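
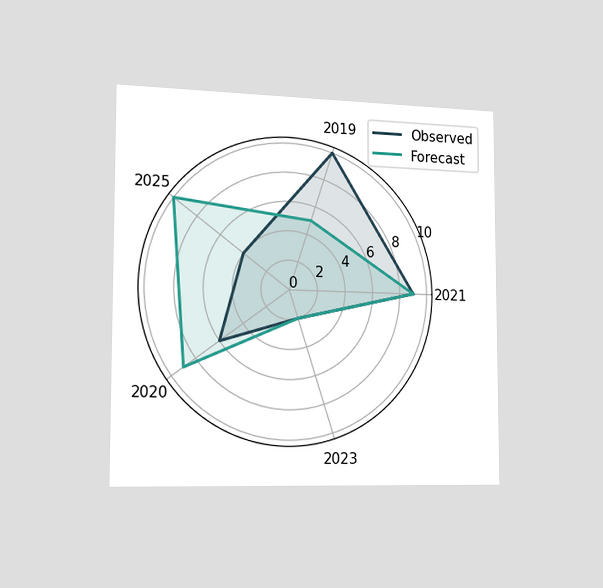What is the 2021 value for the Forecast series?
9

The chart is viewed slightly from the left. On the 2021 axis, Forecast reaches 9.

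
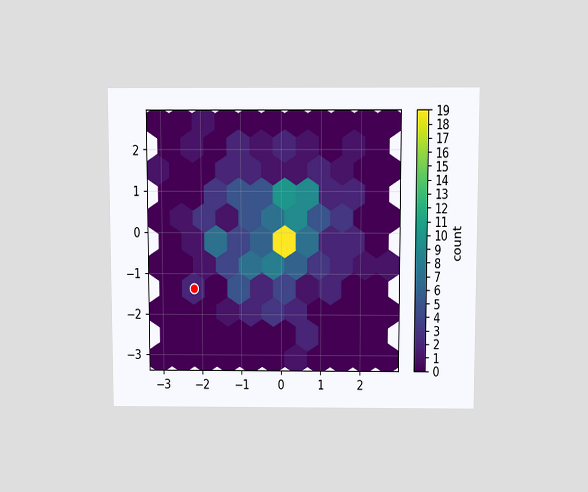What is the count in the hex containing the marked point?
The chart is viewed slightly from above. The marked hex reads 2 on the colorbar.

2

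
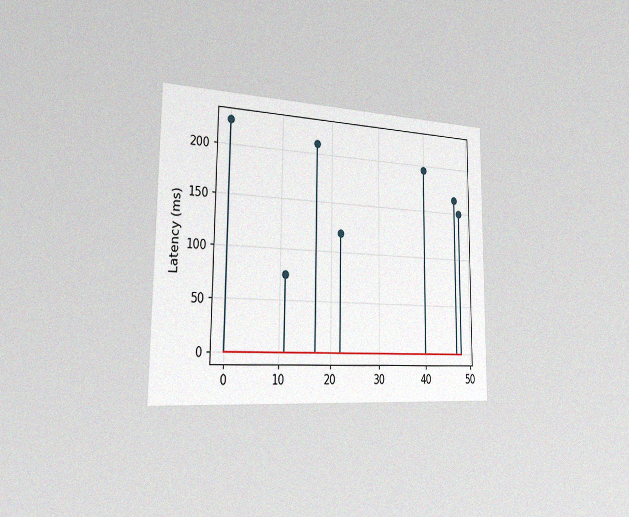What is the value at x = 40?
195ms

The chart is viewed slightly from the left, with some photo noise. The stem at x=40 reaches 195ms.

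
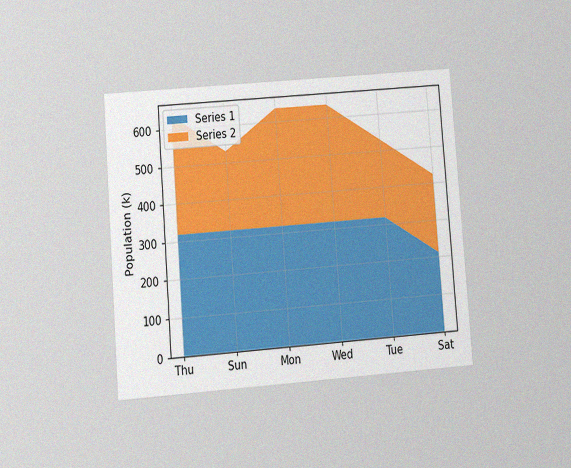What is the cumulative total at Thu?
636k

The chart is tilted about 4° counter-clockwise and viewed at a slight angle, with some photo noise. The stacked total at Thu reaches 636k.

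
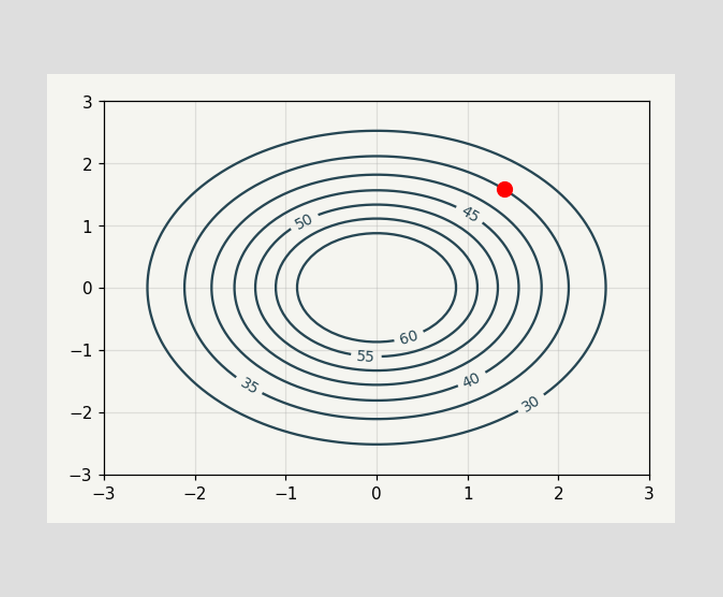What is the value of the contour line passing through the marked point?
35

The marked point sits on the contour labelled 35.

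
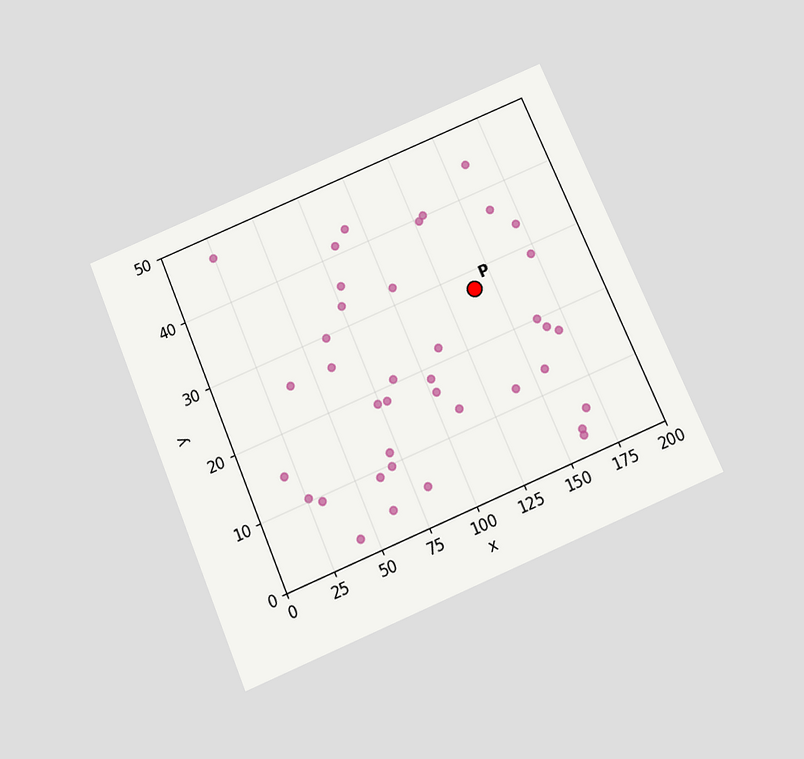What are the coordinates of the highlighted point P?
The chart is tilted about 23° counter-clockwise and viewed slightly from below. Following the gridlines from P to each axis, P sits at (140, 27.5).

(140, 27.5)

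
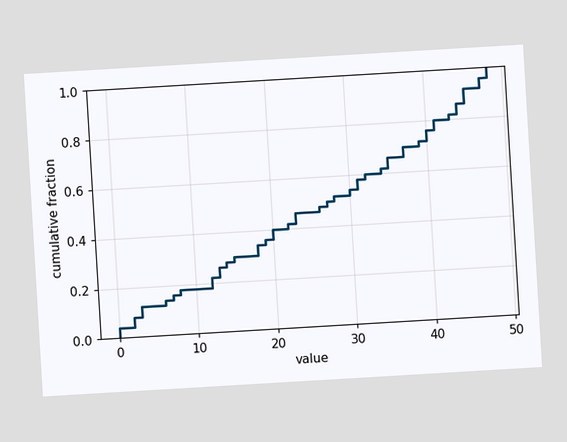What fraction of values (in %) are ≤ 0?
4%

The chart is tilted about 3° counter-clockwise. At x=0 the ECDF step is at 4%.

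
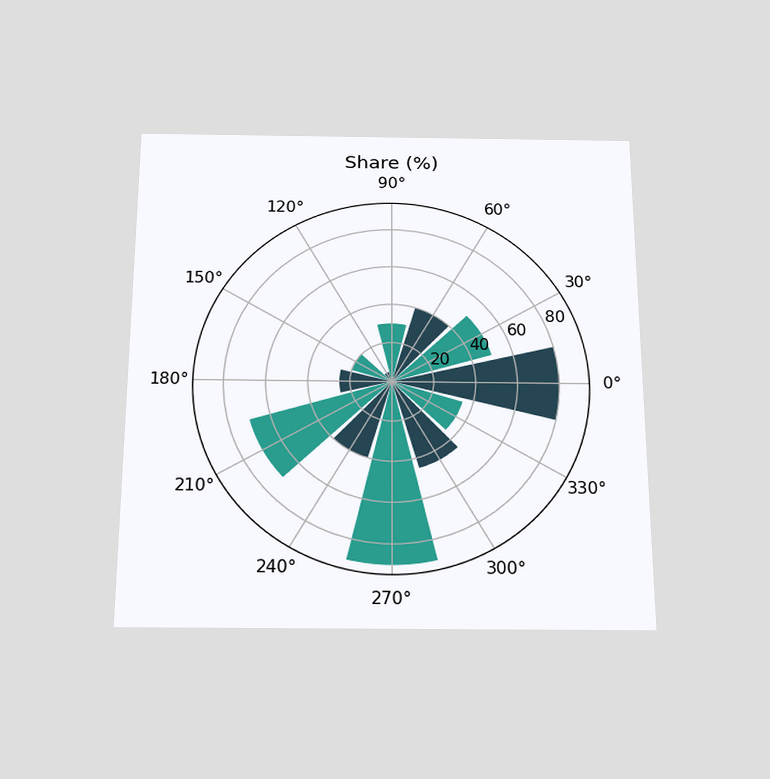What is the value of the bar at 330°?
35%

The chart is viewed slightly from below. The bar at 330° reaches 35% on the radial axis.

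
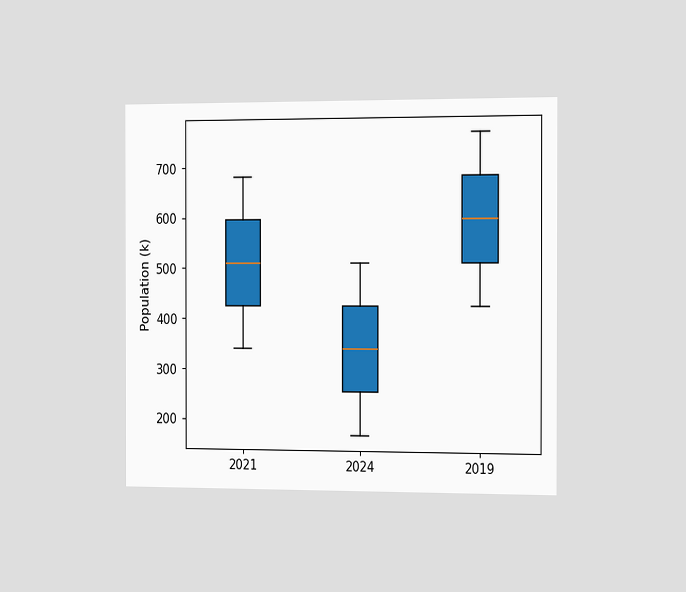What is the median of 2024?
The chart is viewed slightly from the right. The median line in the 2024 box sits at 340k.

340k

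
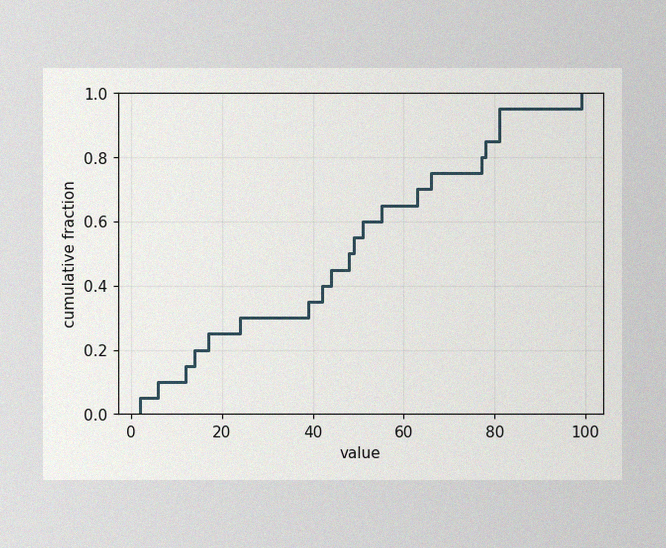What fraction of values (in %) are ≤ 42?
40%

The image has some photo noise and uneven lighting. At x=42 the ECDF step is at 40%.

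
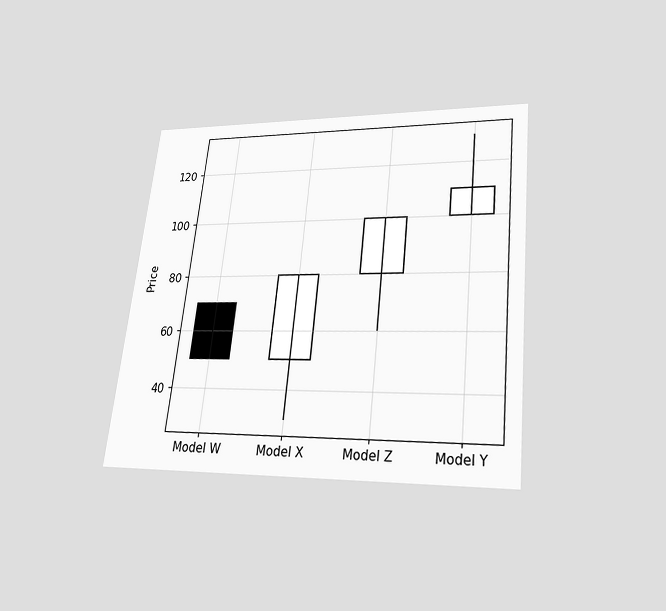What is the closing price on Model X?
The chart is tilted about 6° clockwise and viewed slightly from below. The Model X candle closes at 80.

80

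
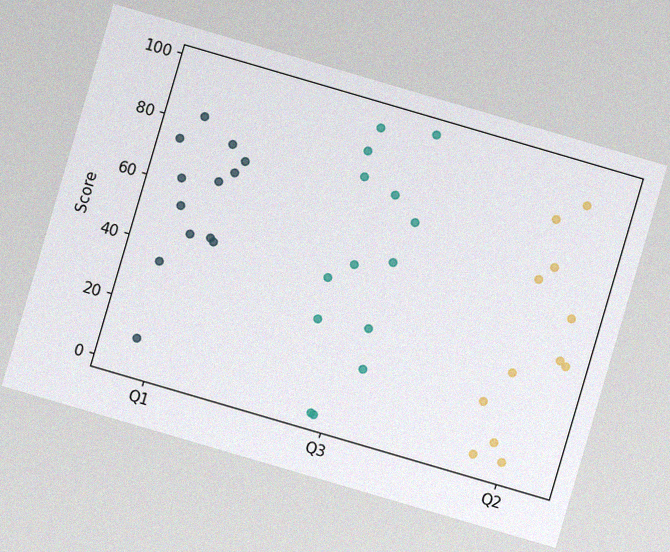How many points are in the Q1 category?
The chart is tilted about 16° clockwise, with some photo noise. Counting the markers in the Q1 column gives 13.

13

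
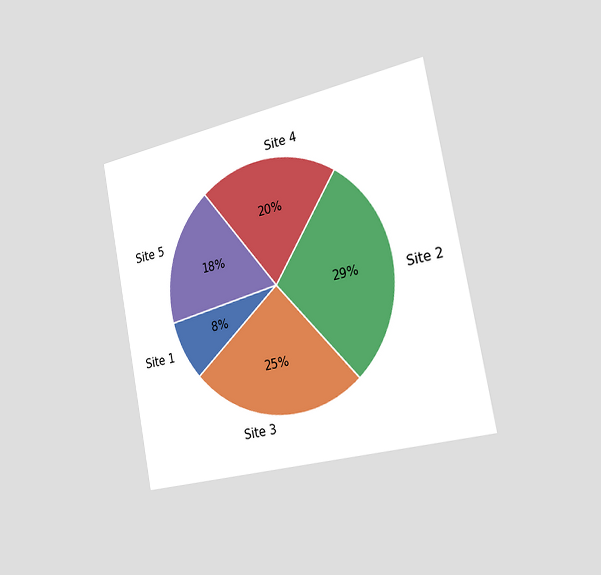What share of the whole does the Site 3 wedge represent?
25%

The chart is tilted about 11° counter-clockwise and viewed slightly from the right. The Site 3 slice takes up 25% of the pie.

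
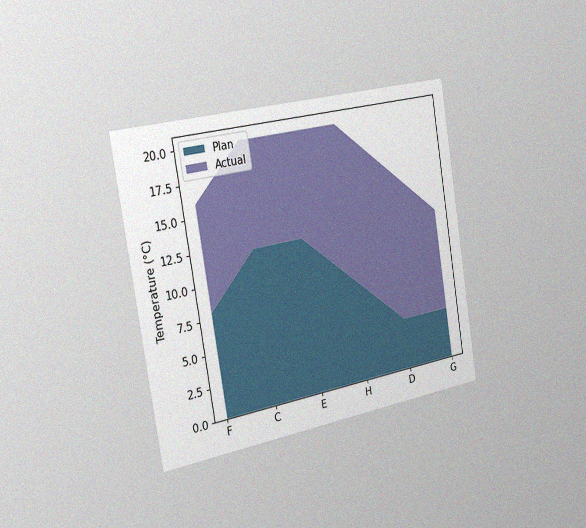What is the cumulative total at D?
16°C

The chart is tilted about 9° counter-clockwise and viewed slightly from the left, with some photo noise. The stacked total at D reaches 16°C.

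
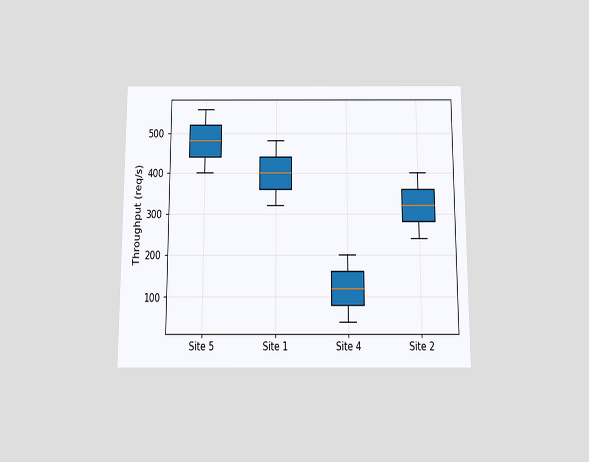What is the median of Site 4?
The chart is viewed slightly from below. The median line in the Site 4 box sits at 120req/s.

120req/s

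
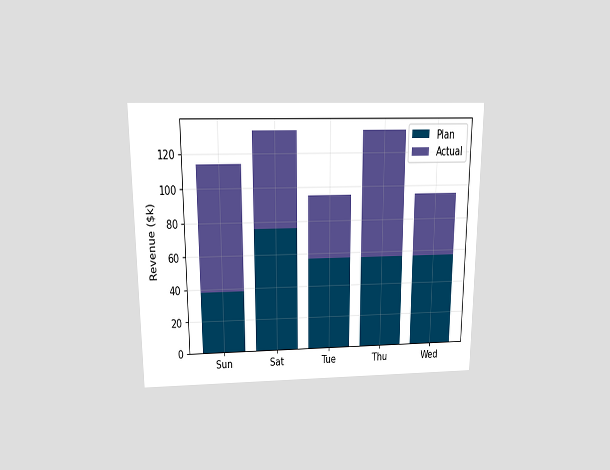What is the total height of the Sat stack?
$133k

The chart is viewed slightly from above. The Sat stack's top reaches $133k on the y-axis.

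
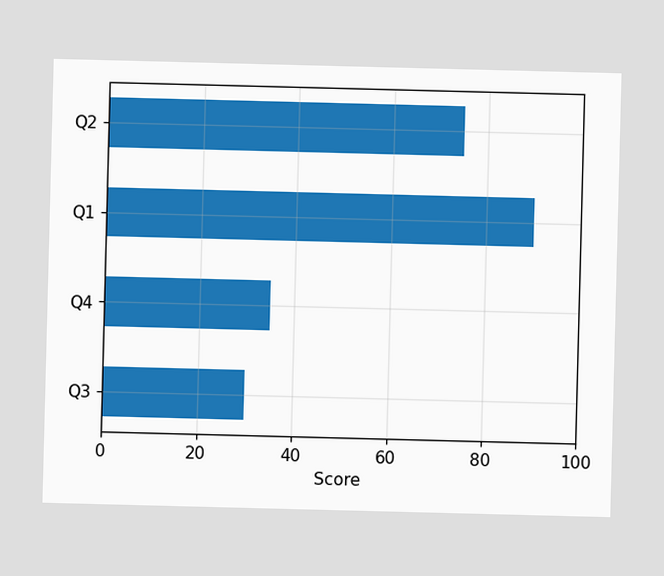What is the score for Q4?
35

Reading along the chart's x-axis, the Q4 bar reaches 35.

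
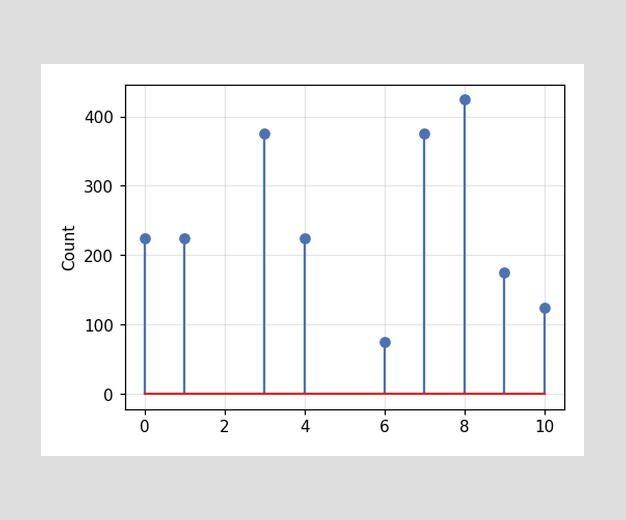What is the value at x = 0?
The stem at x=0 reaches 225.

225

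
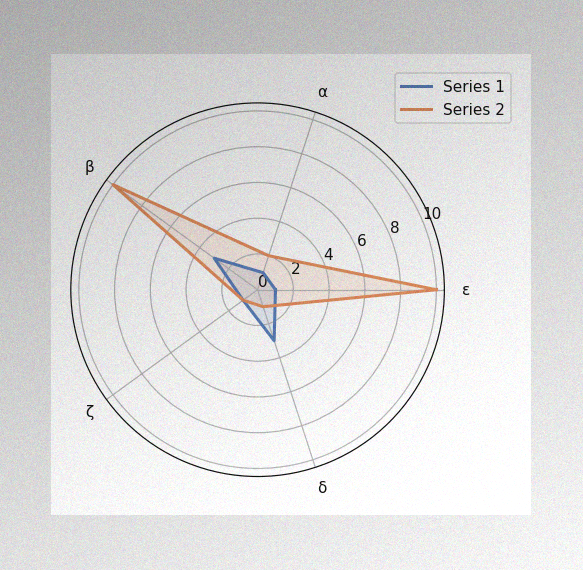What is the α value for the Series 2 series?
2

The image has some photo noise and uneven lighting. On the α axis, Series 2 reaches 2.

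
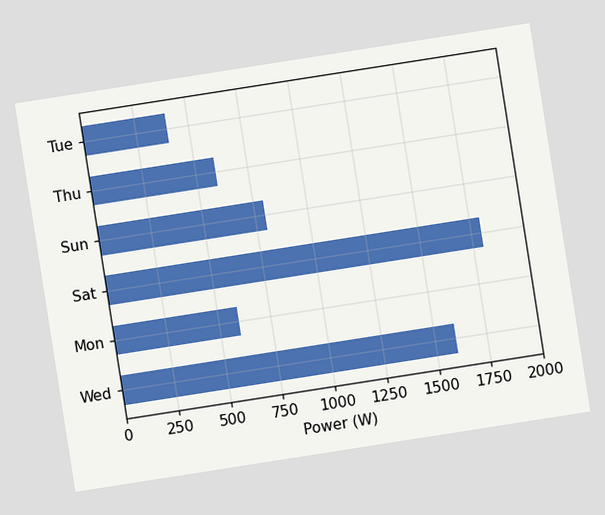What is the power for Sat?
1800W

The chart is tilted about 9° counter-clockwise. Reading along the chart's x-axis, the Sat bar reaches 1800W.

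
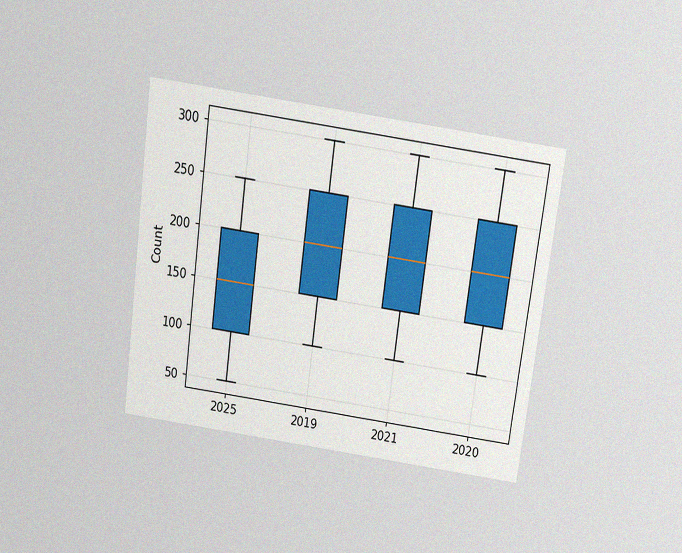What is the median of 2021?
200

The chart is tilted about 8° clockwise and viewed slightly from above, with some photo noise. The median line in the 2021 box sits at 200.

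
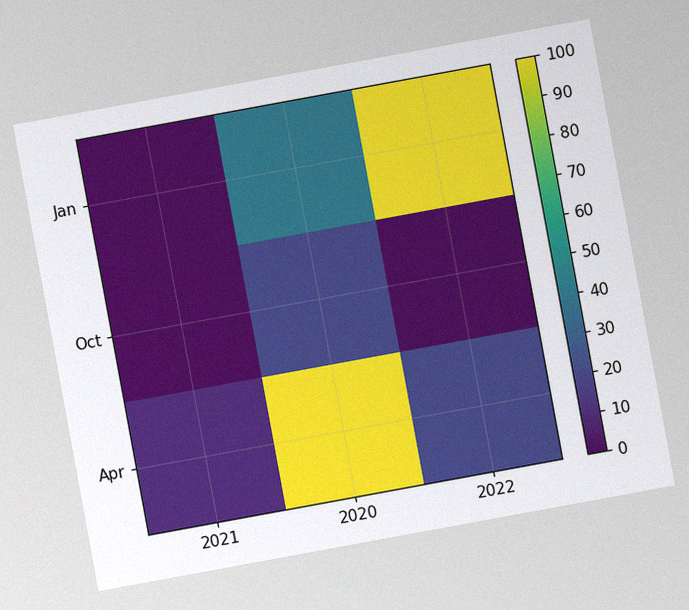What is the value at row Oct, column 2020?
20

The chart is tilted about 10° counter-clockwise, with some photo noise. Matching cell (Oct, 2020) against the colorbar gives 20.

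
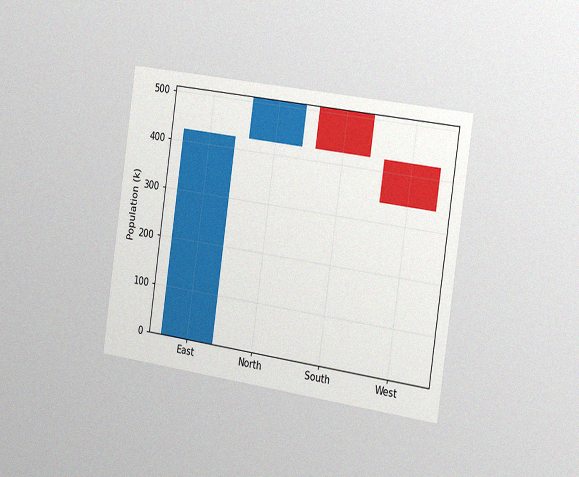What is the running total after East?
425k

The chart is tilted about 8° clockwise and viewed slightly from the right, with some photo noise. After East the running total reaches 425k.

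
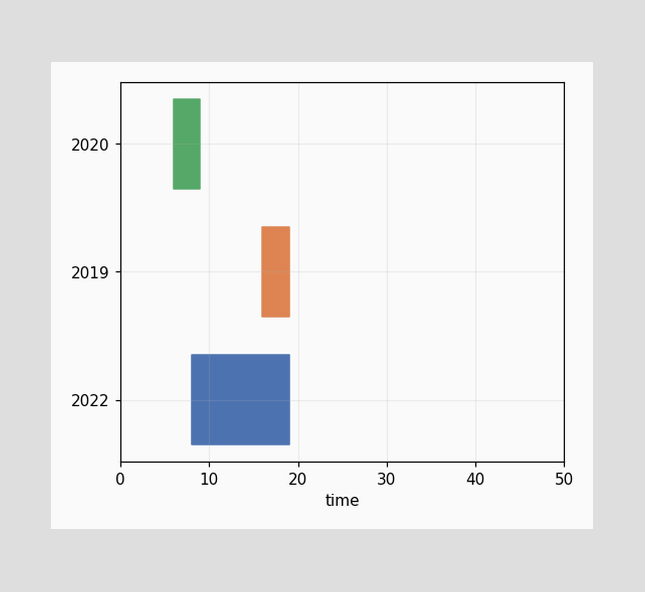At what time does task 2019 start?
16

The 2019 bar begins at t=16.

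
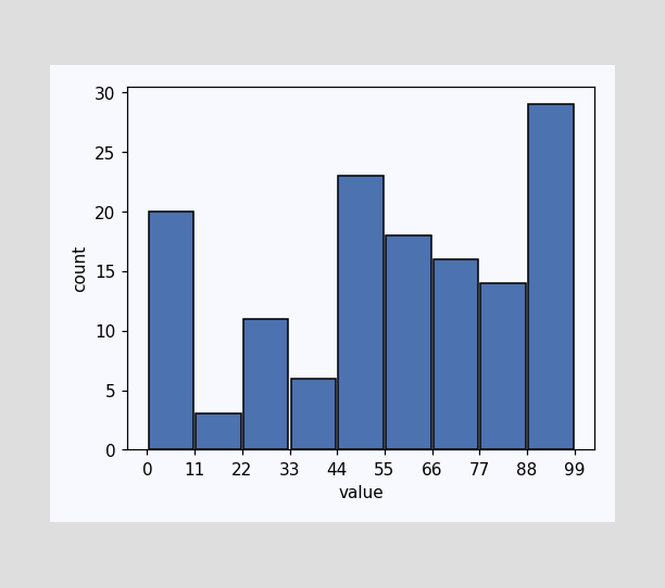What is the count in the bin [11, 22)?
3

The [11, 22) bin has height 3.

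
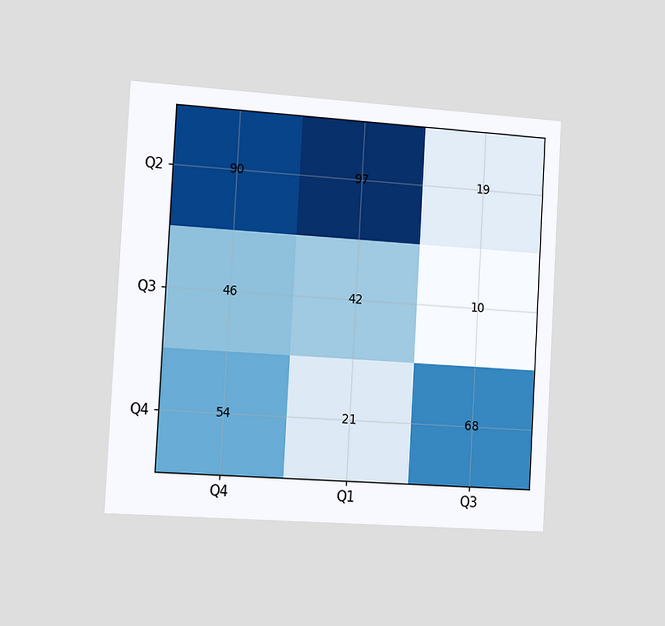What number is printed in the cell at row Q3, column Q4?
46

The chart is tilted about 3° clockwise and viewed slightly from the left. The (Q3, Q4) cell reads 46.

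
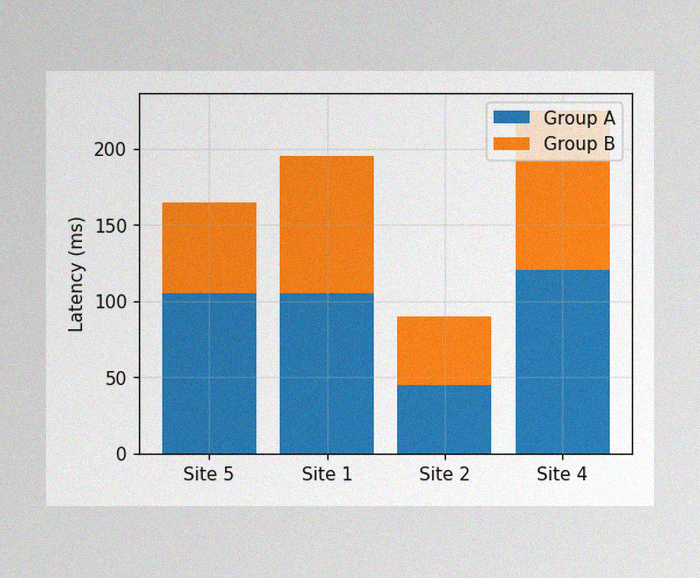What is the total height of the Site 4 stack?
The image has some photo noise and uneven lighting. The Site 4 stack's top reaches 225ms on the y-axis.

225ms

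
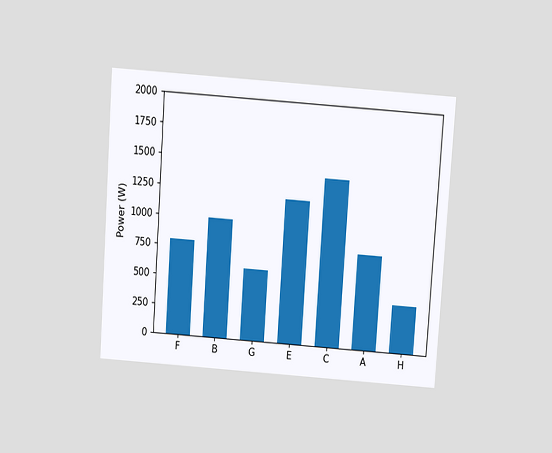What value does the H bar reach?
The chart is tilted about 4° clockwise and viewed slightly from above. Reading along the chart's y-axis, the H bar reaches 400W.

400W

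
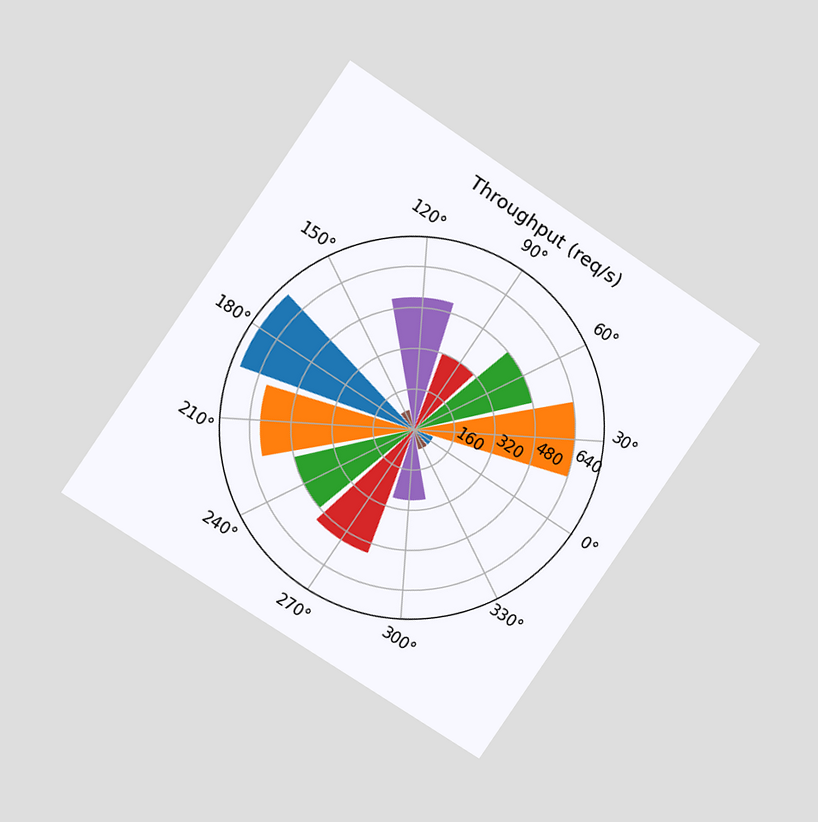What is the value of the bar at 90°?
The chart is tilted about 34° clockwise and viewed at a slight angle. The bar at 90° reaches 320req/s on the radial axis.

320req/s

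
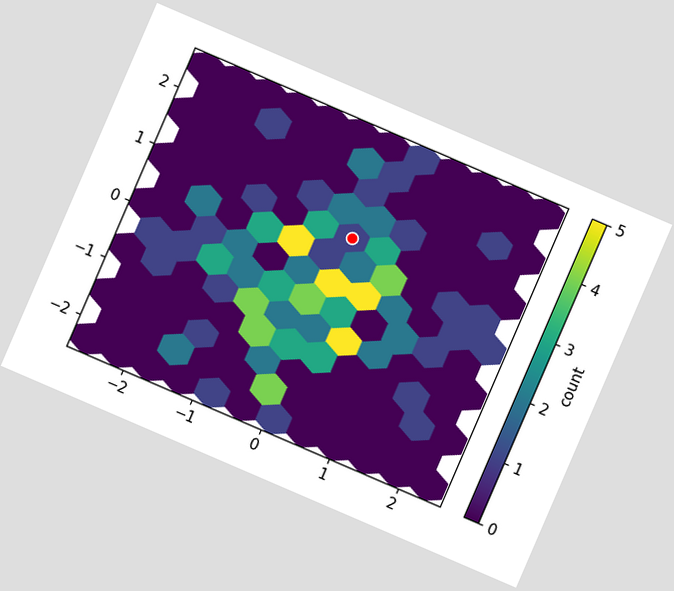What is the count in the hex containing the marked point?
The chart is tilted about 23° clockwise. The marked hex reads 1 on the colorbar.

1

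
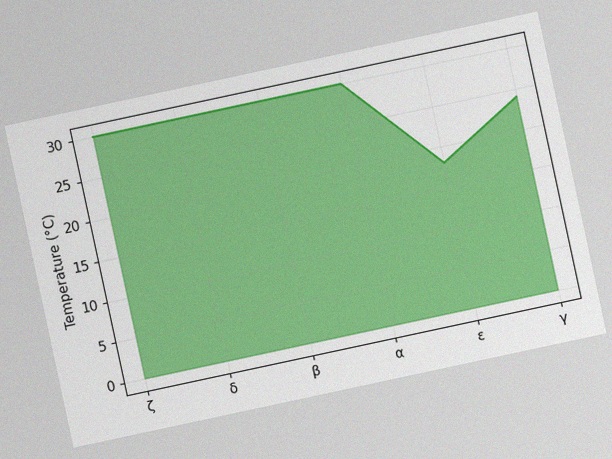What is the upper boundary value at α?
30°C

The chart is tilted about 12° counter-clockwise, with some photo noise. At α the upper boundary is at 30°C.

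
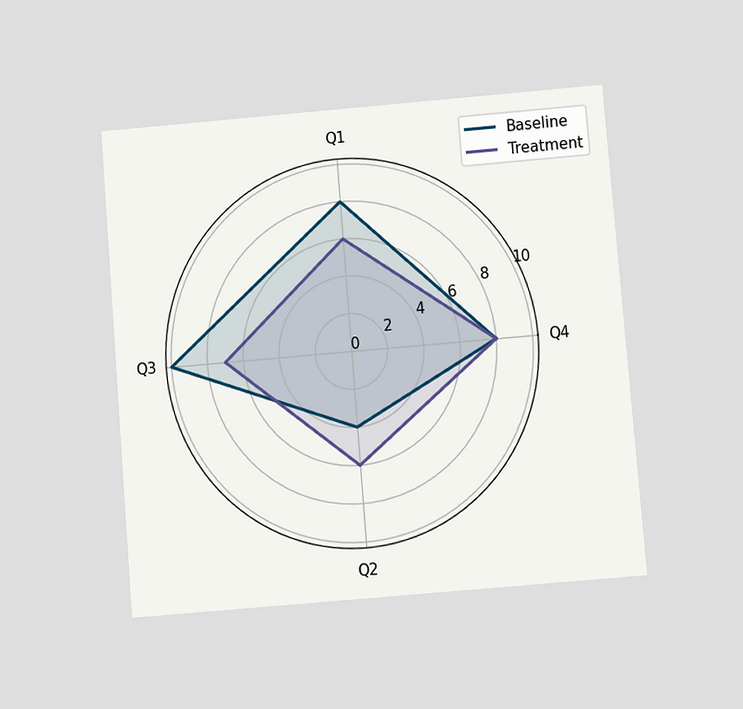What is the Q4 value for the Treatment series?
The chart is tilted about 5° counter-clockwise and viewed slightly from below. On the Q4 axis, Treatment reaches 8.

8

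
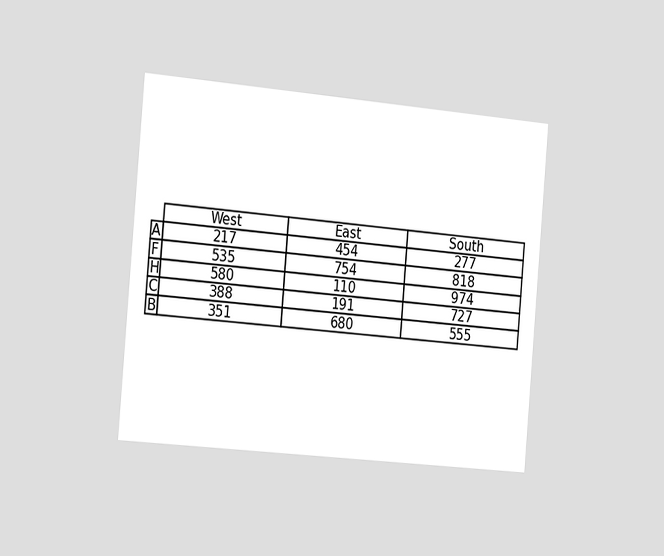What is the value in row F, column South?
The chart is tilted about 5° clockwise and viewed slightly from the left. The (F, South) cell reads 818.

818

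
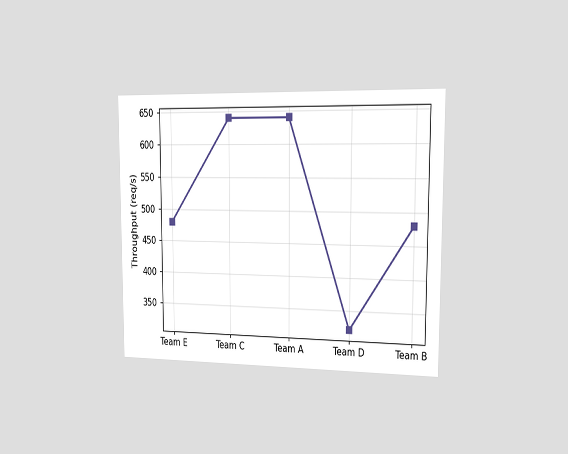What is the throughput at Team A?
640req/s

The chart is viewed slightly from the right. At Team A, the line is at 640req/s.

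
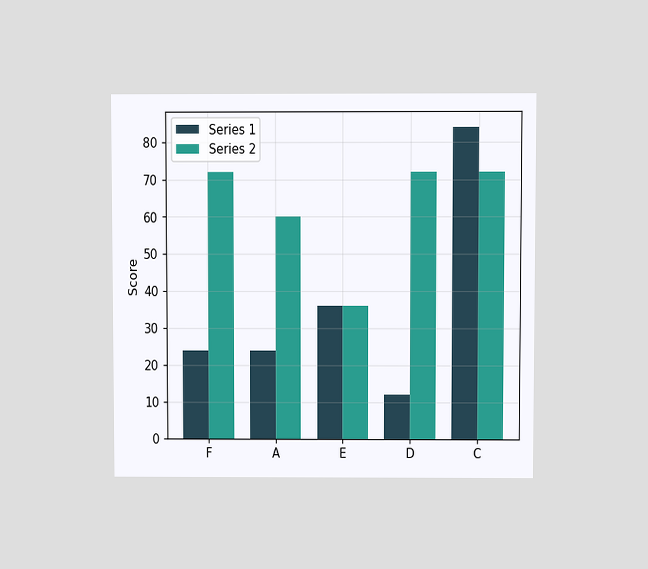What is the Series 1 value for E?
The chart is viewed at a slight angle. The Series 1 bar at E reaches 36 on the y-axis.

36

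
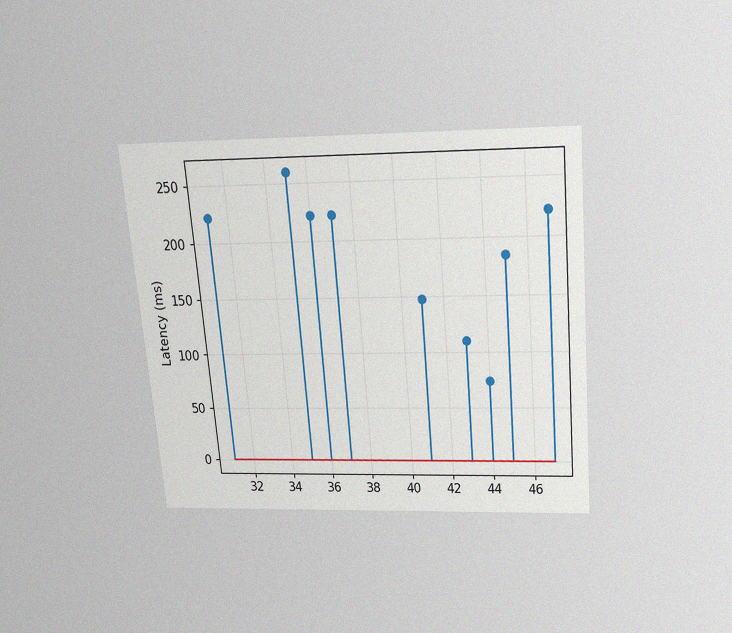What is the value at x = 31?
222ms

The chart is tilted about 5° counter-clockwise and viewed slightly from above, with some photo noise. The stem at x=31 reaches 222ms.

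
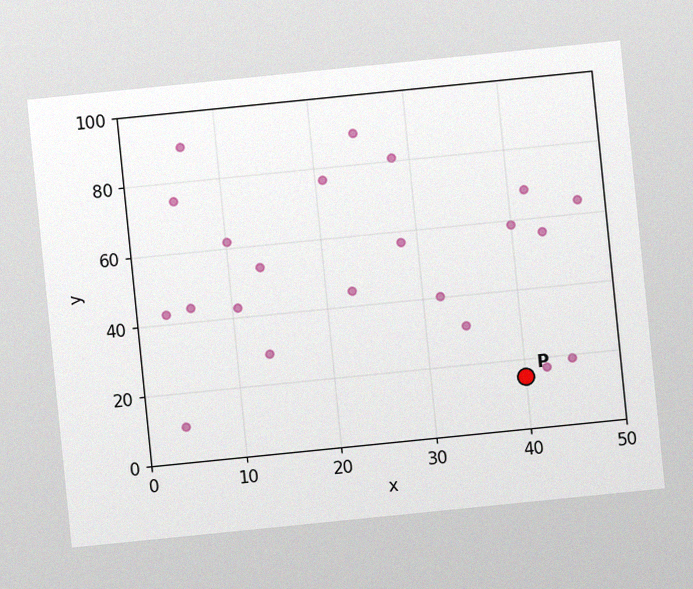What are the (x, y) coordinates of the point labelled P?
The chart is tilted about 6° counter-clockwise, with some photo noise. Following the gridlines from P to each axis, P sits at (40, 15).

(40, 15)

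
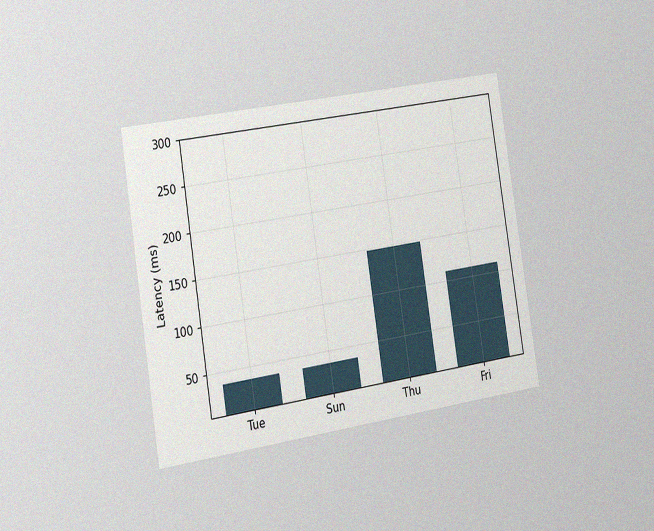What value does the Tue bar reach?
The chart is tilted about 9° counter-clockwise and viewed slightly from the left, with some photo noise. Reading along the chart's y-axis, the Tue bar reaches 37ms.

37ms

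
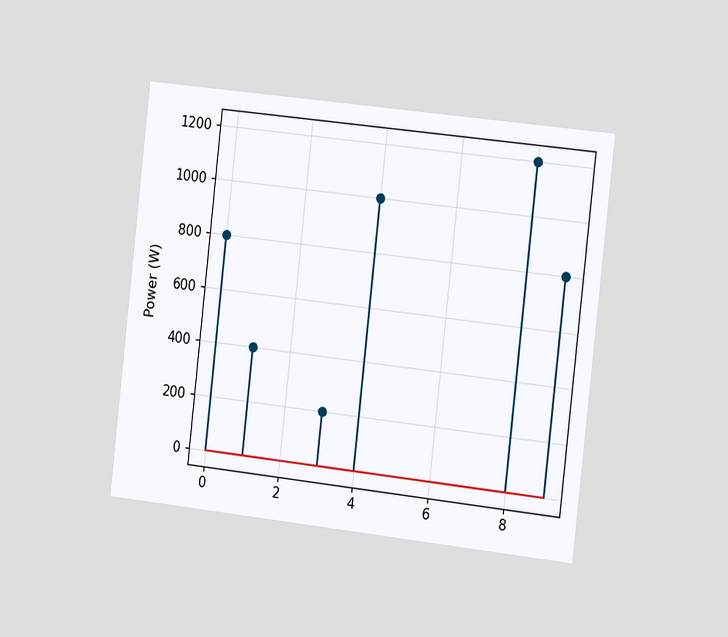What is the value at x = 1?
The chart is tilted about 6° clockwise and viewed slightly from the right. The stem at x=1 reaches 400W.

400W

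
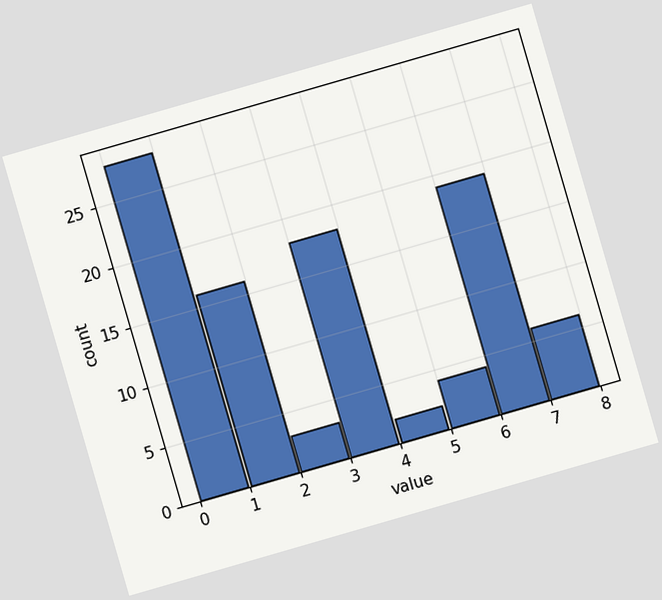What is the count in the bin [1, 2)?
16

The chart is tilted about 16° counter-clockwise. The [1, 2) bin has height 16.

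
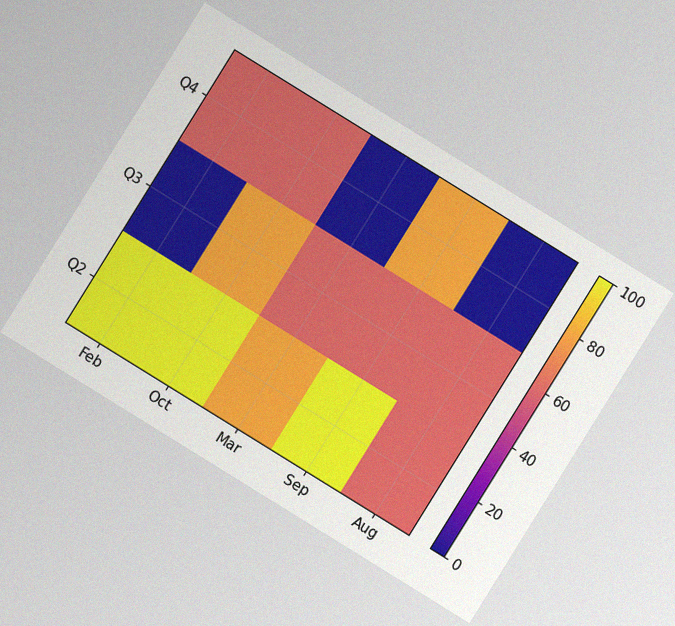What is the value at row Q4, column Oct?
The chart is tilted about 32° clockwise, with some photo noise. Matching cell (Q4, Oct) against the colorbar gives 60.

60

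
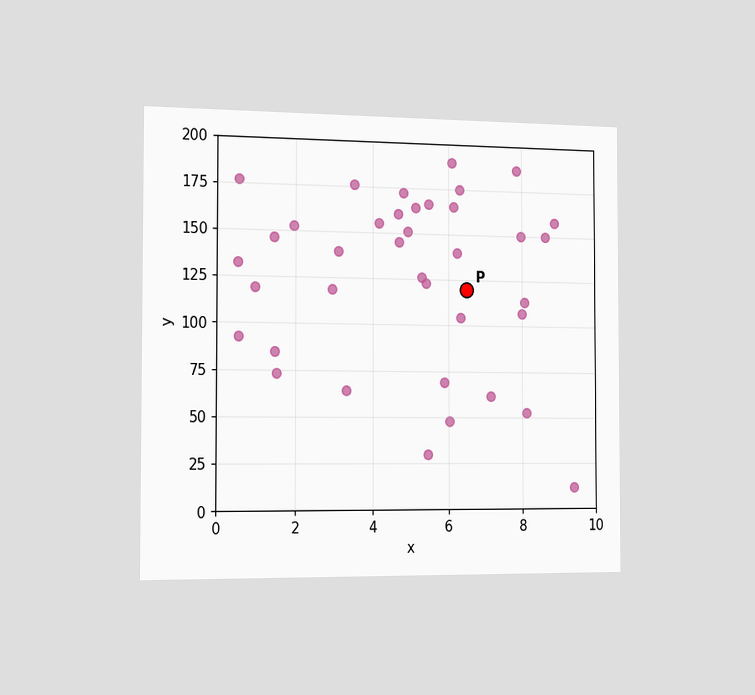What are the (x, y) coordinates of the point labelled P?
(6.5, 120)

The chart is viewed slightly from the left. Following the gridlines from P to each axis, P sits at (6.5, 120).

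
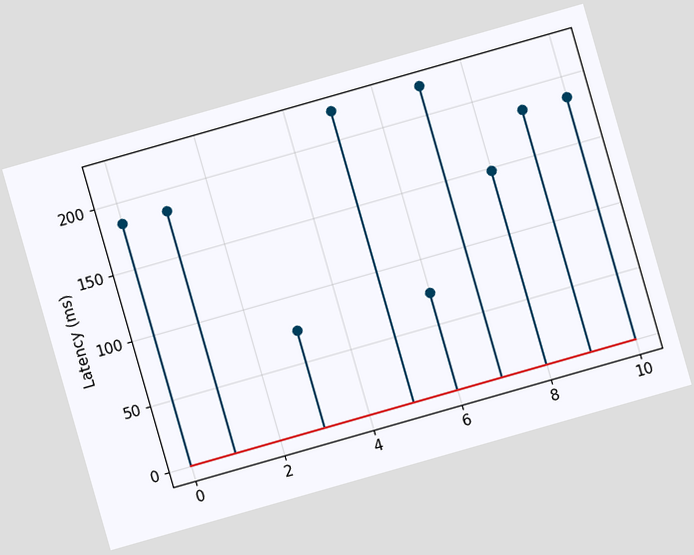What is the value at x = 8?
The chart is tilted about 16° counter-clockwise. The stem at x=8 reaches 148ms.

148ms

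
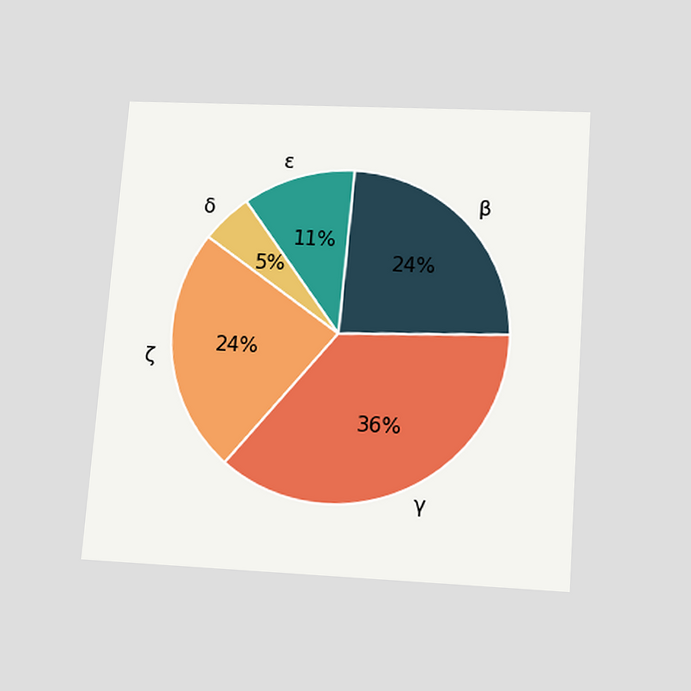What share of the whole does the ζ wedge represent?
24%

The chart is tilted about 4° clockwise and viewed slightly from below. The ζ slice takes up 24% of the pie.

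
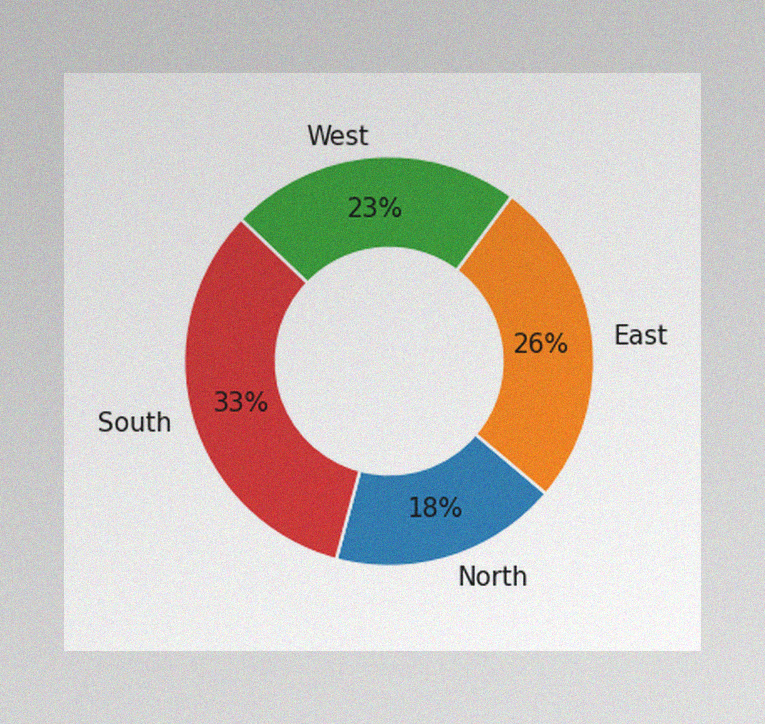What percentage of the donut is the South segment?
The image has some photo noise and uneven lighting. The South segment takes up 33% of the ring.

33%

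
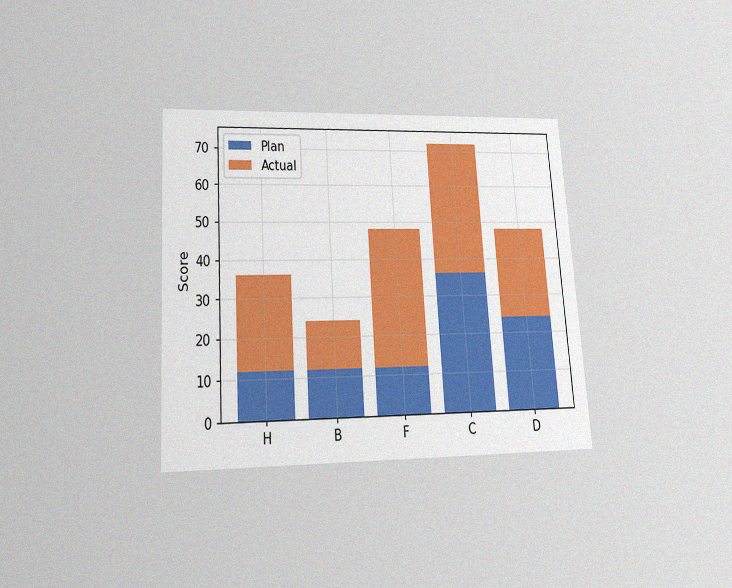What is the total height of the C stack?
The chart is tilted about 4° counter-clockwise and viewed slightly from below, with some photo noise. The C stack's top reaches 72 on the y-axis.

72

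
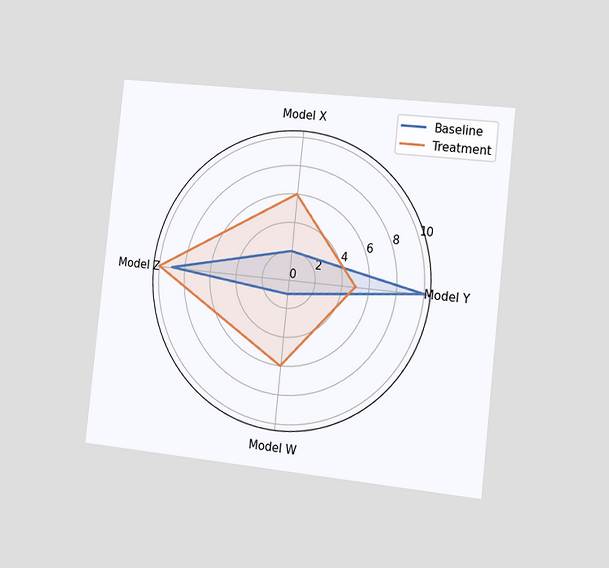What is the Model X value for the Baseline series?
The chart is tilted about 6° clockwise and viewed slightly from the right. On the Model X axis, Baseline reaches 2.

2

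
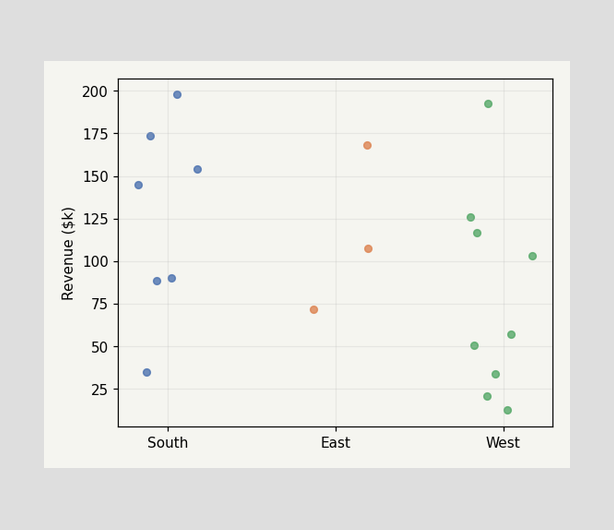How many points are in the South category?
7

Counting the markers in the South column gives 7.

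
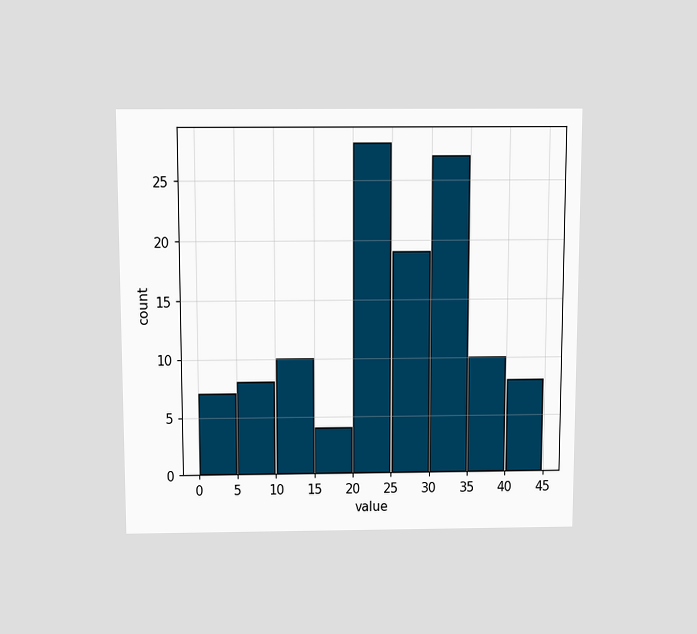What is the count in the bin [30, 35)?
The chart is viewed slightly from above. The [30, 35) bin has height 27.

27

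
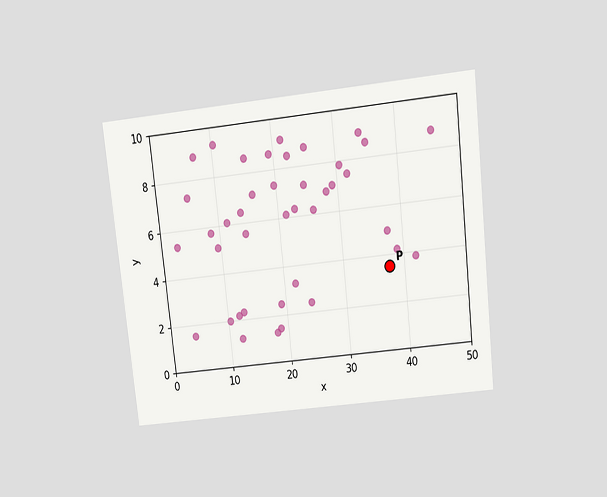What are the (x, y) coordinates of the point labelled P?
(37.5, 3.5)

The chart is tilted about 6° counter-clockwise and viewed slightly from above. Following the gridlines from P to each axis, P sits at (37.5, 3.5).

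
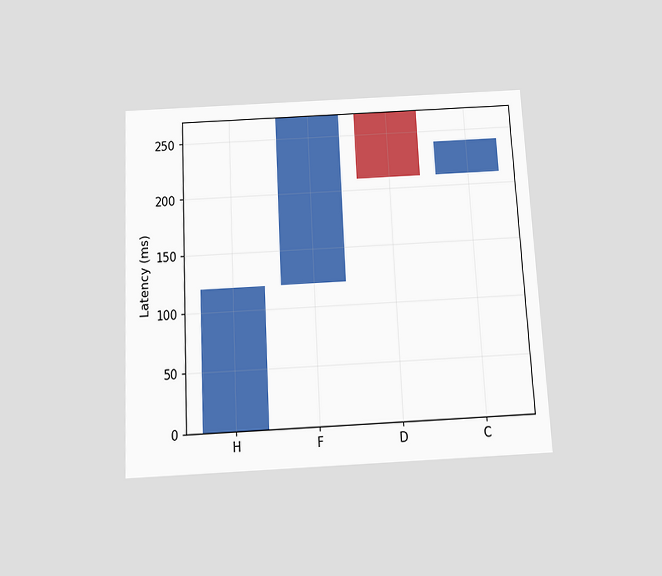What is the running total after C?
240ms

The chart is tilted about 3° counter-clockwise and viewed slightly from below. After C the running total reaches 240ms.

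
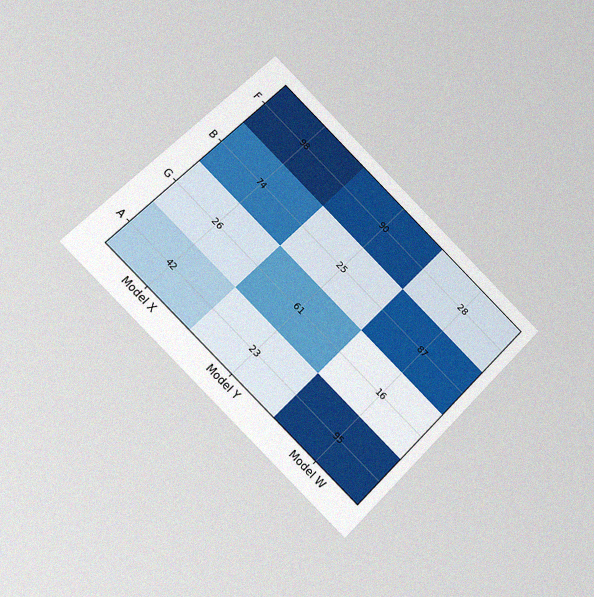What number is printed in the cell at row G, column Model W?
The chart is tilted about 45° clockwise and viewed at a slight angle, with some photo noise. The (G, Model W) cell reads 16.

16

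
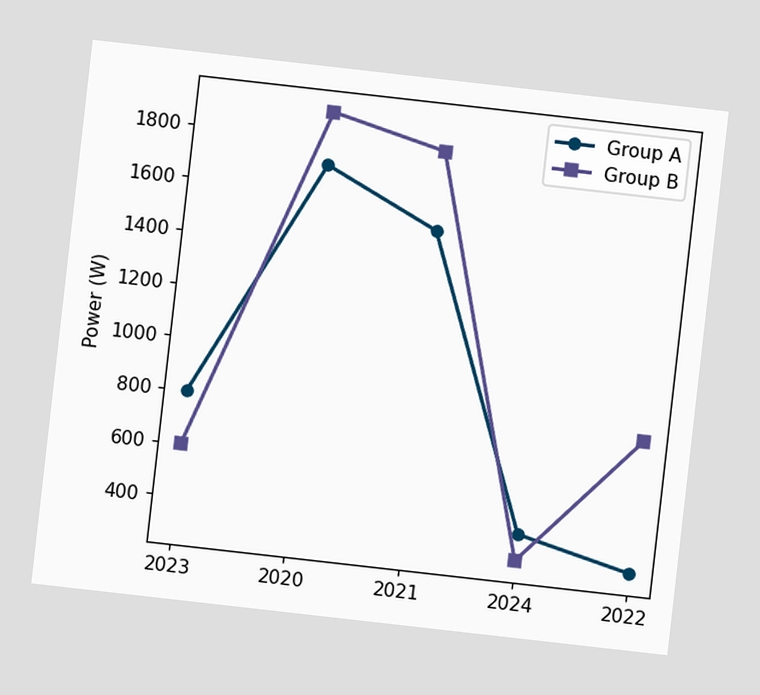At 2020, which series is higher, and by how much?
The chart is tilted about 6° clockwise. At 2020, Group B sits above the other line by 200W.

Group B, by 200W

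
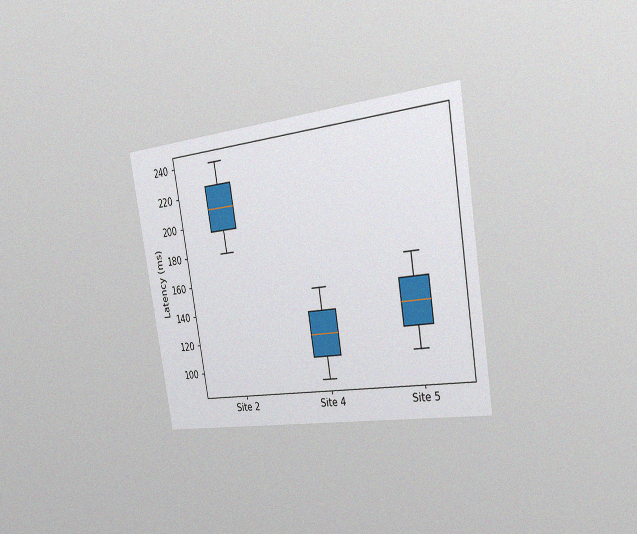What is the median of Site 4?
The chart is tilted about 9° counter-clockwise and viewed slightly from the right, with some photo noise. The median line in the Site 4 box sits at 120ms.

120ms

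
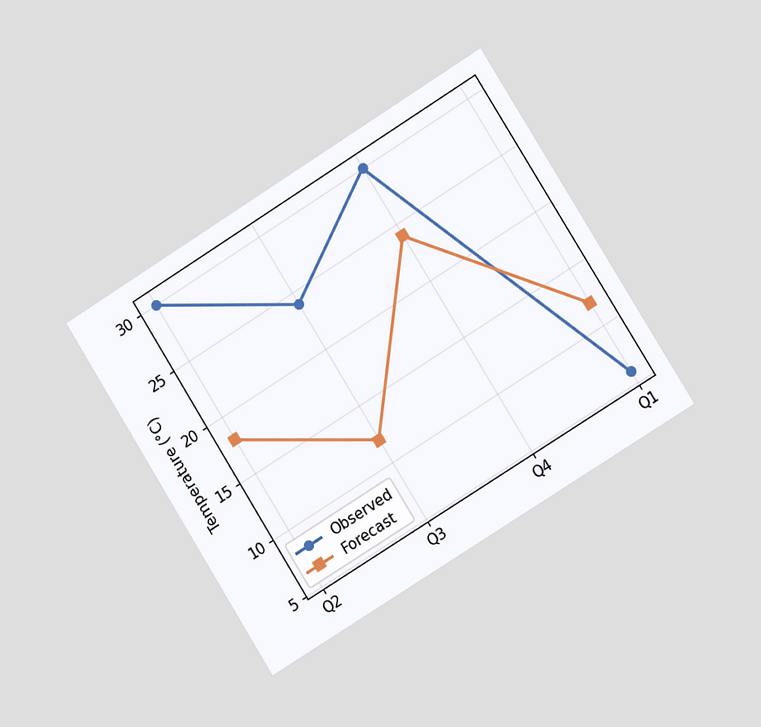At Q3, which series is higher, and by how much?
The chart is tilted about 32° counter-clockwise and viewed slightly from the right. At Q3, Observed sits above the other line by 12°C.

Observed, by 12°C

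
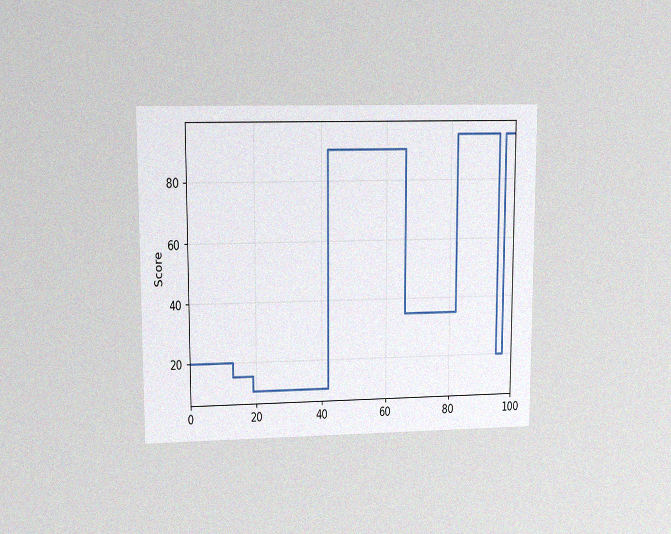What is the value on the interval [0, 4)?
20

The chart is viewed at a slight angle, with some photo noise. On [0, 4) the step sits at 20.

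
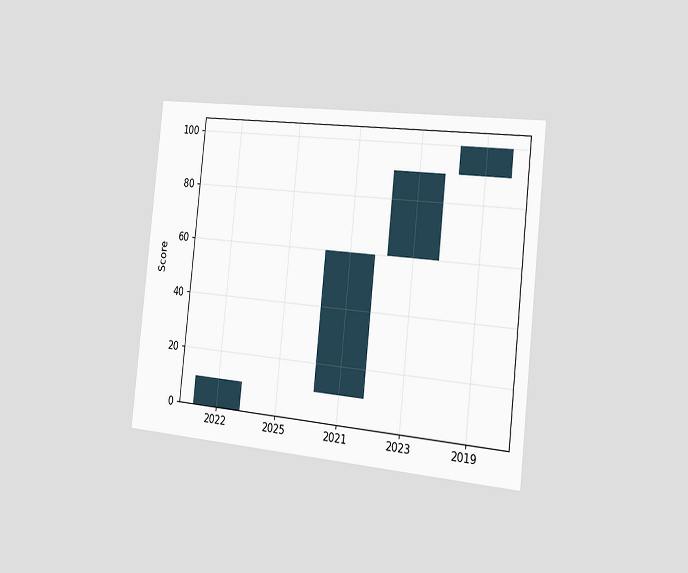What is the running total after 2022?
10

The chart is tilted about 6° clockwise and viewed slightly from the right. After 2022 the running total reaches 10.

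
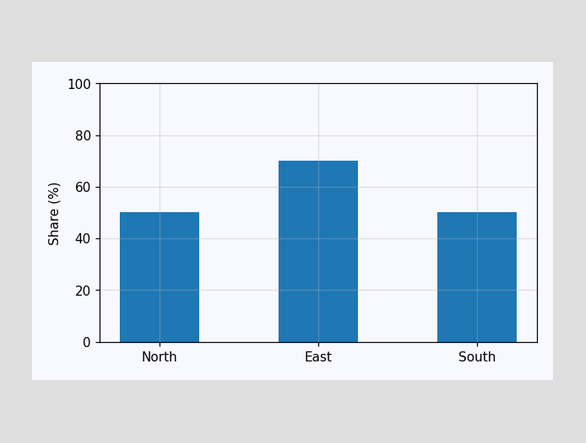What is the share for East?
70%

Reading along the chart's y-axis, the East bar reaches 70%.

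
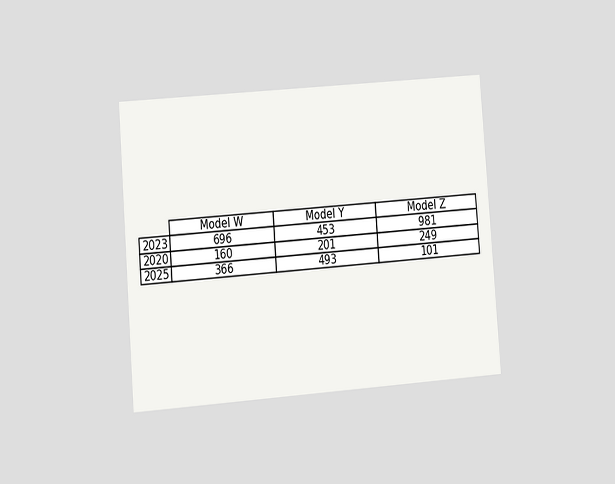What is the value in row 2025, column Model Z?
101

The chart is tilted about 4° counter-clockwise and viewed at a slight angle. The (2025, Model Z) cell reads 101.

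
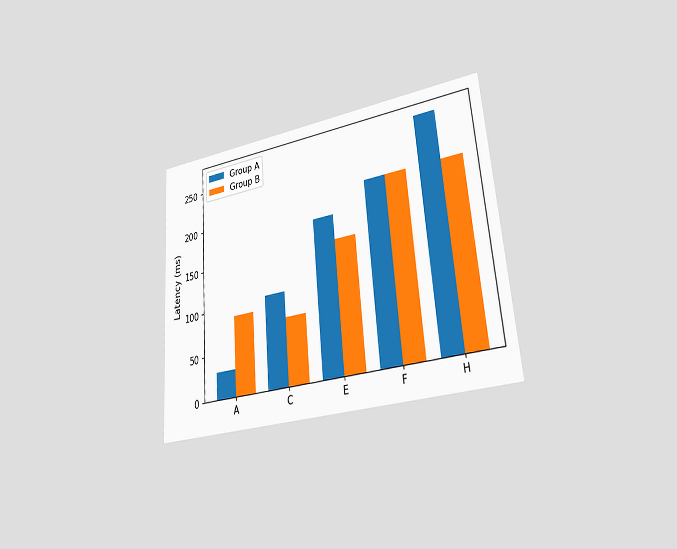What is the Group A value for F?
210ms

The chart is tilted about 5° counter-clockwise and viewed at a slight angle. The Group A bar at F reaches 210ms on the y-axis.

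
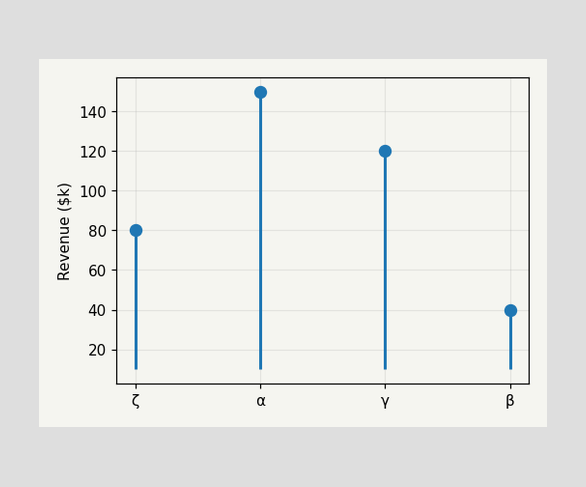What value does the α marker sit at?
$150k

The α marker sits at $150k.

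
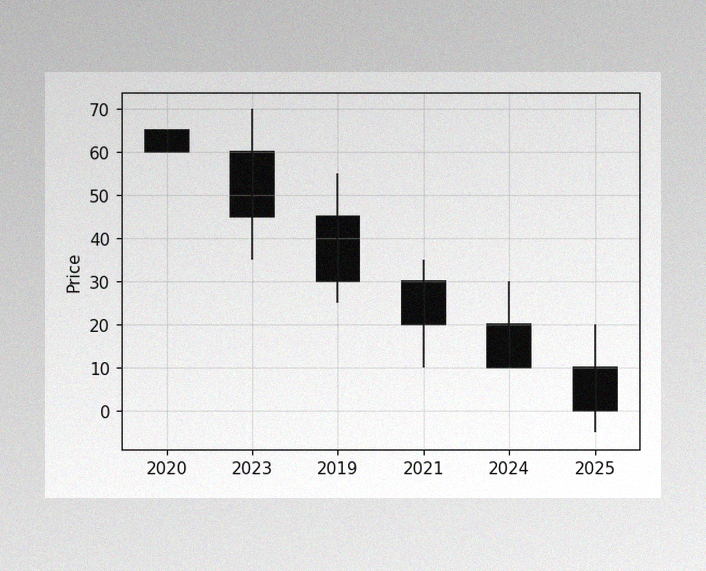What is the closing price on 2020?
60

The image has some photo noise and uneven lighting. The 2020 candle closes at 60.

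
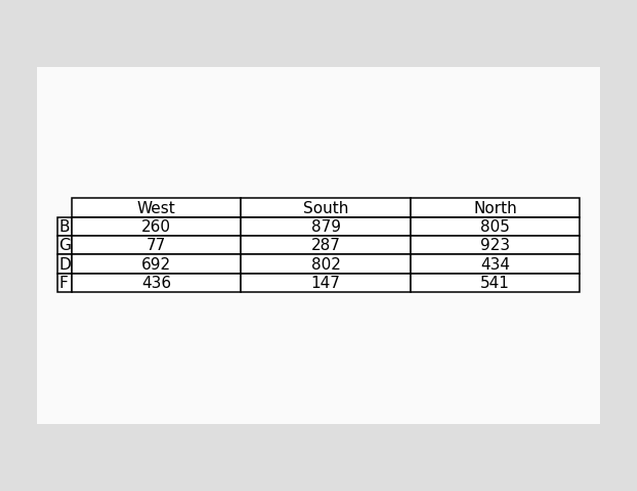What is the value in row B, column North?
805

The (B, North) cell reads 805.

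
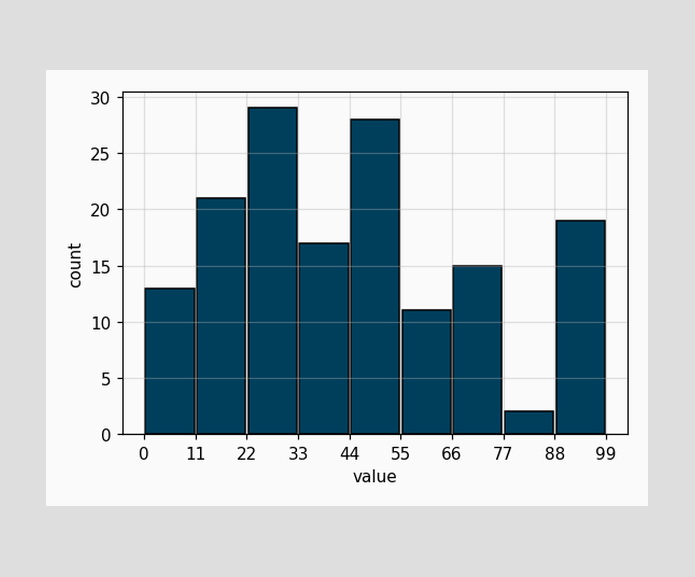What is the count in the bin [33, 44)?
The [33, 44) bin has height 17.

17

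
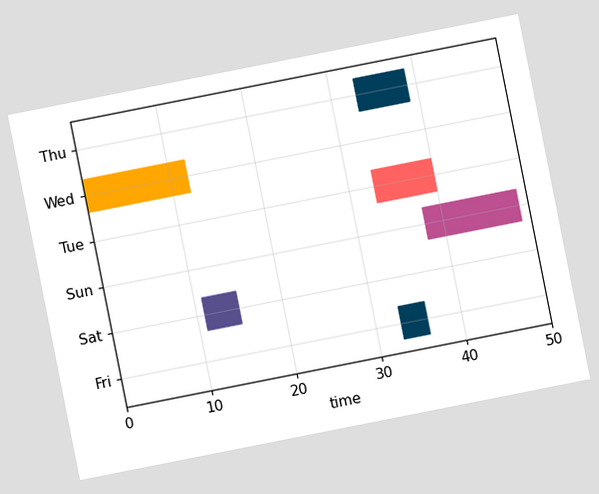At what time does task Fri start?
The chart is tilted about 11° counter-clockwise. The Fri bar begins at t=33.

33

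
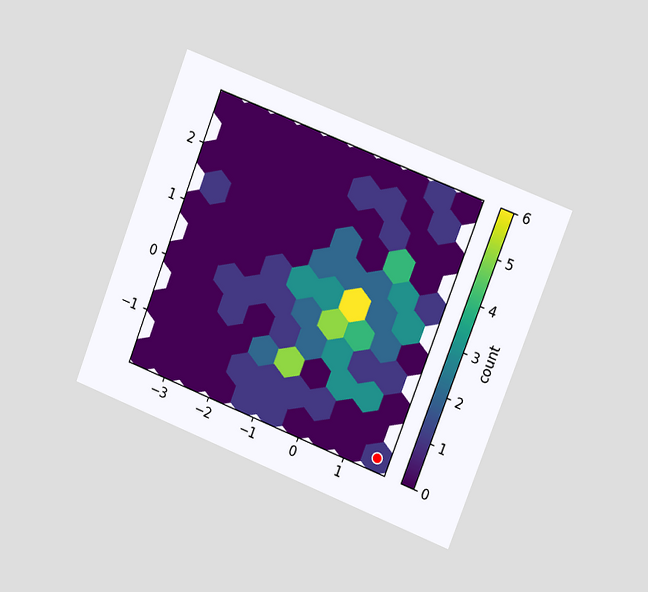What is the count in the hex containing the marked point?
The chart is tilted about 21° clockwise and viewed slightly from the right. The marked hex reads 1 on the colorbar.

1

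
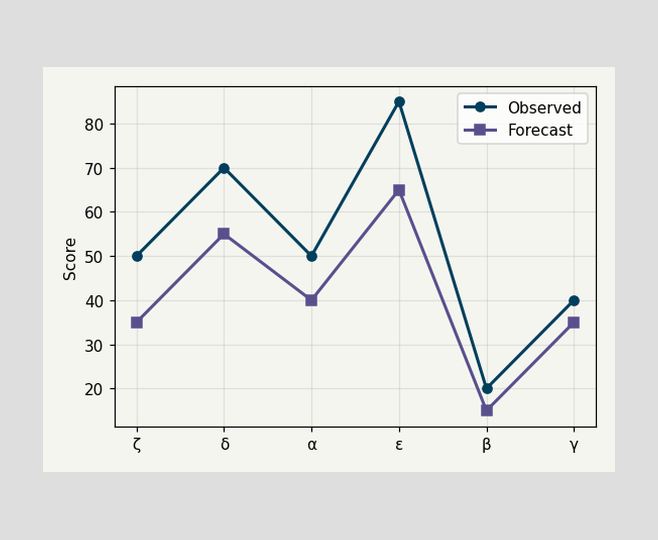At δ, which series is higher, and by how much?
Observed, by 15

At δ, Observed sits above the other line by 15.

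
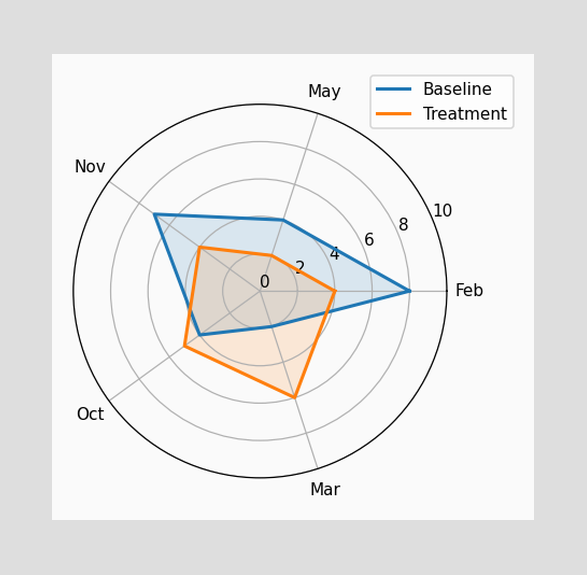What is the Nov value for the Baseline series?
On the Nov axis, Baseline reaches 7.

7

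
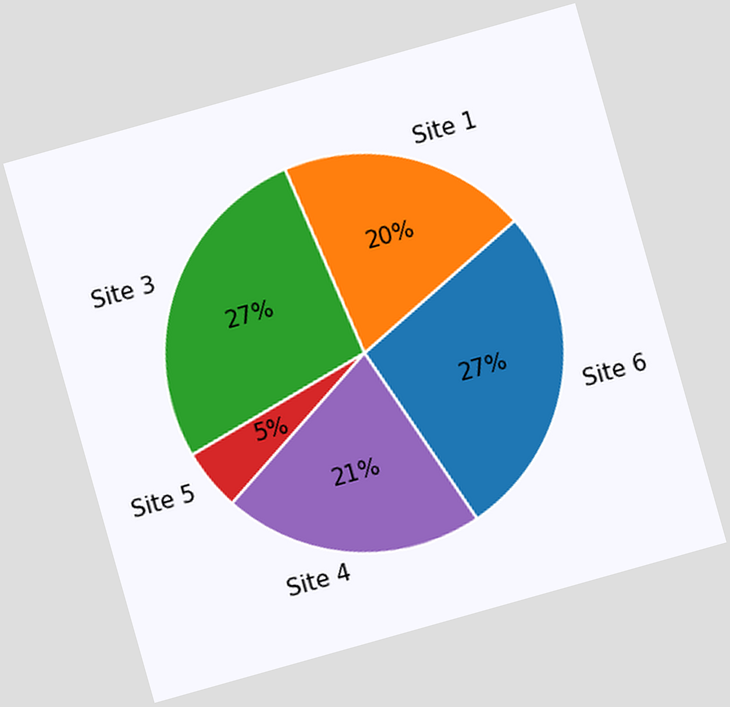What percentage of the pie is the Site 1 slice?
The chart is tilted about 16° counter-clockwise. The Site 1 slice takes up 20% of the pie.

20%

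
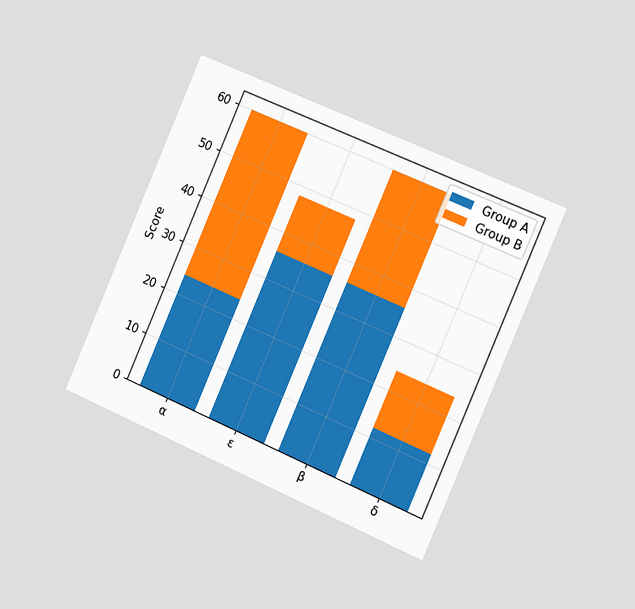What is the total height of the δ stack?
24

The chart is tilted about 24° clockwise and viewed slightly from the right. The δ stack's top reaches 24 on the y-axis.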